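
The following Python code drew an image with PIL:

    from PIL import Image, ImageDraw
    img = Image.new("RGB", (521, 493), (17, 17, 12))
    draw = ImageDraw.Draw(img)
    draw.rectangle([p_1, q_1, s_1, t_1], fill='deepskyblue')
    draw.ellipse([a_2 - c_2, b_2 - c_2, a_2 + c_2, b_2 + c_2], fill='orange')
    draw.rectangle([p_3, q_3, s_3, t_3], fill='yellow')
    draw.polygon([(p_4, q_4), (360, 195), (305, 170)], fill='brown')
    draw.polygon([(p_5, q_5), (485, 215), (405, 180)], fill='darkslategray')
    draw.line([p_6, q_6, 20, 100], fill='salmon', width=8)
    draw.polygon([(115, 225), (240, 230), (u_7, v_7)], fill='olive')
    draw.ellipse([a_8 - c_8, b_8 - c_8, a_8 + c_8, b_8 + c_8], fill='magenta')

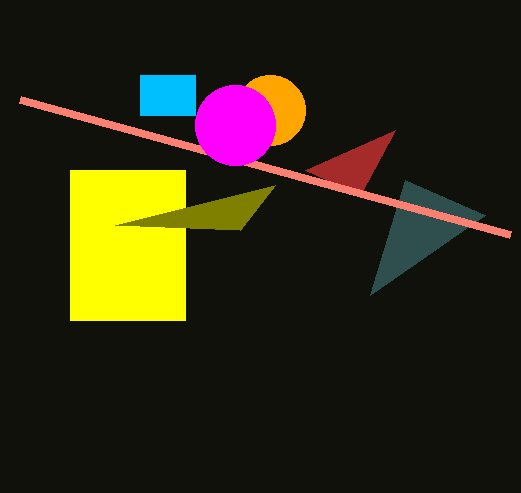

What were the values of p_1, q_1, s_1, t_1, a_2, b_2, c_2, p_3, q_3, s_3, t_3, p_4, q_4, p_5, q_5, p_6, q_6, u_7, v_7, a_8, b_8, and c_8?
p_1 = 140
q_1 = 75
s_1 = 195
t_1 = 115
a_2 = 270
b_2 = 110
c_2 = 35
p_3 = 70
q_3 = 170
s_3 = 185
t_3 = 320
p_4 = 395
q_4 = 130
p_5 = 370
q_5 = 295
p_6 = 510
q_6 = 235
u_7 = 275
v_7 = 185
a_8 = 235
b_8 = 125
c_8 = 40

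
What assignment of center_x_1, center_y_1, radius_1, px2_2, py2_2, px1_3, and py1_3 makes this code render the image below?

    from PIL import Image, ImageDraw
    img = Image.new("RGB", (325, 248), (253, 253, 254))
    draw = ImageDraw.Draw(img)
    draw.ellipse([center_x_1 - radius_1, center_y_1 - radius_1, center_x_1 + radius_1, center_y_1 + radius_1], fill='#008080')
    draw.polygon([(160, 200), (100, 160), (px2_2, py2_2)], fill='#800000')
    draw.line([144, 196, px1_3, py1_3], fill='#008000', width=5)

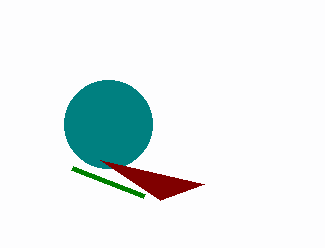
center_x_1 = 108
center_y_1 = 124
radius_1 = 44
px2_2 = 204
py2_2 = 184
px1_3 = 72
py1_3 = 168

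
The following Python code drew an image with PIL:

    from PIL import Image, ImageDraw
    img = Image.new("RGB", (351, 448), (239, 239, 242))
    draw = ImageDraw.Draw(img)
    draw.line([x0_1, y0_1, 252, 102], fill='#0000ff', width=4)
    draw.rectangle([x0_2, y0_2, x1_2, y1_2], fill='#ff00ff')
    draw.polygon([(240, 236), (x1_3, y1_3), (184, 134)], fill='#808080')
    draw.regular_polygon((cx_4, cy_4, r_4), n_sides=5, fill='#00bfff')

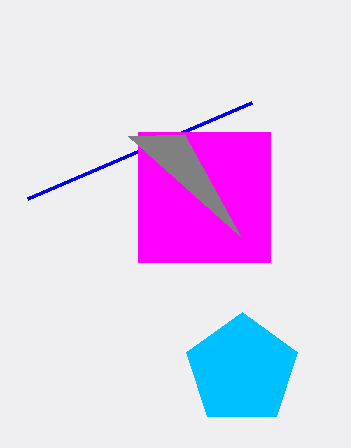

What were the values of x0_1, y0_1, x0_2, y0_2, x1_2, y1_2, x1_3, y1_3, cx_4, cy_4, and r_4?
x0_1 = 28; y0_1 = 198; x0_2 = 138; y0_2 = 132; x1_2 = 270; y1_2 = 262; x1_3 = 128; y1_3 = 136; cx_4 = 242; cy_4 = 370; r_4 = 58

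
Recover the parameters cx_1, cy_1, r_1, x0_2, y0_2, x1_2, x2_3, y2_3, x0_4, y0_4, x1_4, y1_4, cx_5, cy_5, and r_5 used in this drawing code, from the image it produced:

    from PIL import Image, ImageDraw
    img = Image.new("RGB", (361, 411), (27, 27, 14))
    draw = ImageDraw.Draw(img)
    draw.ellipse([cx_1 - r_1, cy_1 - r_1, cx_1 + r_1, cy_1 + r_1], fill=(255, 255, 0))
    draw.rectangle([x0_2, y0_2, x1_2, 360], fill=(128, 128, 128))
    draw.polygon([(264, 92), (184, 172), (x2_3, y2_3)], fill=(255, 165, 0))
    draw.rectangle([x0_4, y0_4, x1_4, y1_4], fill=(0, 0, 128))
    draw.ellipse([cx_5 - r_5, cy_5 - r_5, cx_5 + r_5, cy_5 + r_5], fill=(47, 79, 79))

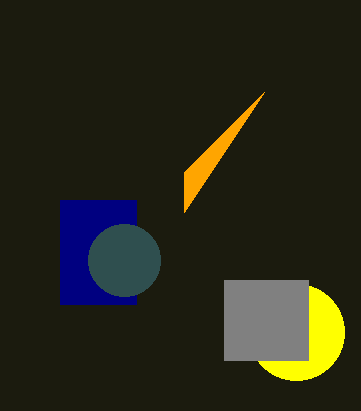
cx_1 = 296
cy_1 = 332
r_1 = 48
x0_2 = 224
y0_2 = 280
x1_2 = 308
x2_3 = 184
y2_3 = 212
x0_4 = 60
y0_4 = 200
x1_4 = 136
y1_4 = 304
cx_5 = 124
cy_5 = 260
r_5 = 36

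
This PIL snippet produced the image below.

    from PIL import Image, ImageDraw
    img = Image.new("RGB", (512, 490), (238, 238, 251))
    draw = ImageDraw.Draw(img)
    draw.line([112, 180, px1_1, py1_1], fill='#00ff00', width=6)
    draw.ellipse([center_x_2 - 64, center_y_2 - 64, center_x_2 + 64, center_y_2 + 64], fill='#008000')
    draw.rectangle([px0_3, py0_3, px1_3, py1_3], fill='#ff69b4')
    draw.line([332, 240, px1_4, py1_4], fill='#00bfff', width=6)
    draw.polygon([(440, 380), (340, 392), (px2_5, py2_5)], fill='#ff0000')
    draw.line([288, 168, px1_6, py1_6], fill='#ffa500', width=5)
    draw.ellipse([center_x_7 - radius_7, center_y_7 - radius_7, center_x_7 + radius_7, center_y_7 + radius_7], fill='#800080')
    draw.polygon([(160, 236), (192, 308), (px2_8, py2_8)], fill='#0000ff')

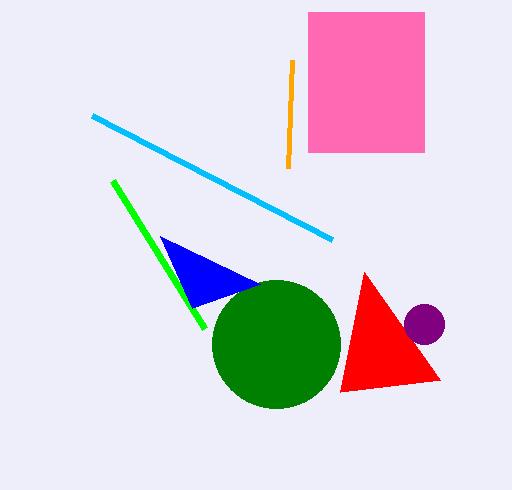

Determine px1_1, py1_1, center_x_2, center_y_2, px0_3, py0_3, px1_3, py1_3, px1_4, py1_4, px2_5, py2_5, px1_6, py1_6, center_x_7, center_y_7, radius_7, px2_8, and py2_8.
px1_1 = 204, py1_1 = 328, center_x_2 = 276, center_y_2 = 344, px0_3 = 308, py0_3 = 12, px1_3 = 424, py1_3 = 152, px1_4 = 92, py1_4 = 116, px2_5 = 364, py2_5 = 272, px1_6 = 292, py1_6 = 60, center_x_7 = 424, center_y_7 = 324, radius_7 = 20, px2_8 = 260, py2_8 = 284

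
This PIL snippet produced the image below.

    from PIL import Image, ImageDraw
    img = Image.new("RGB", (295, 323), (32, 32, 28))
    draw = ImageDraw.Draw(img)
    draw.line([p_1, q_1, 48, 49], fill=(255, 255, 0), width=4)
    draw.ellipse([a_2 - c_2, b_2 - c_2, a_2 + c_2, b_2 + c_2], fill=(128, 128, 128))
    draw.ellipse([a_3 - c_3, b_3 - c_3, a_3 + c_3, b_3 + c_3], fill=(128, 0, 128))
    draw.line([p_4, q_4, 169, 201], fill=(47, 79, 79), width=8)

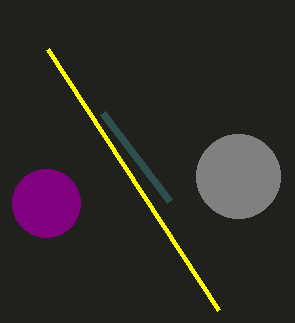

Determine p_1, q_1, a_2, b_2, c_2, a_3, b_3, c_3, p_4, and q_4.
p_1 = 219
q_1 = 310
a_2 = 238
b_2 = 176
c_2 = 42
a_3 = 46
b_3 = 203
c_3 = 34
p_4 = 102
q_4 = 113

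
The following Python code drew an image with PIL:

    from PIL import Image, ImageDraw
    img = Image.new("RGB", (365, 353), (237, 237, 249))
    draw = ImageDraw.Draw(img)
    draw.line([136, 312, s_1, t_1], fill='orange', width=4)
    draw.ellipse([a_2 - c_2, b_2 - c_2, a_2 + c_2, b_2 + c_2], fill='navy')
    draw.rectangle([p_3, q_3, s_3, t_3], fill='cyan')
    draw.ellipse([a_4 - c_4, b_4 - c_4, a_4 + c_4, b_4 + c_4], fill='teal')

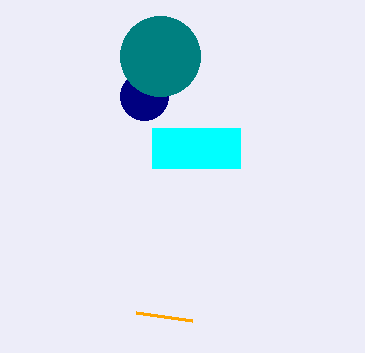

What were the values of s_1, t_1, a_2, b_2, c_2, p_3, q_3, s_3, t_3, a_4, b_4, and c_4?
s_1 = 192; t_1 = 320; a_2 = 144; b_2 = 96; c_2 = 24; p_3 = 152; q_3 = 128; s_3 = 240; t_3 = 168; a_4 = 160; b_4 = 56; c_4 = 40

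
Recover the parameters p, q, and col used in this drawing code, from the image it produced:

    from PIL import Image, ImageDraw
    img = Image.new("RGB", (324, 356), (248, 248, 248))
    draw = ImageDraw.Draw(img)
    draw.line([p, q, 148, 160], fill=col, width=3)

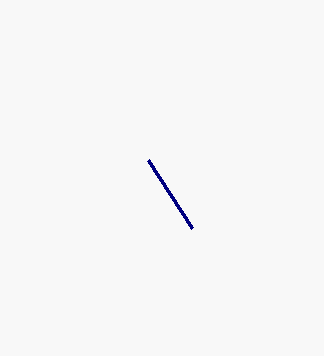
p = 192
q = 228
col = 'navy'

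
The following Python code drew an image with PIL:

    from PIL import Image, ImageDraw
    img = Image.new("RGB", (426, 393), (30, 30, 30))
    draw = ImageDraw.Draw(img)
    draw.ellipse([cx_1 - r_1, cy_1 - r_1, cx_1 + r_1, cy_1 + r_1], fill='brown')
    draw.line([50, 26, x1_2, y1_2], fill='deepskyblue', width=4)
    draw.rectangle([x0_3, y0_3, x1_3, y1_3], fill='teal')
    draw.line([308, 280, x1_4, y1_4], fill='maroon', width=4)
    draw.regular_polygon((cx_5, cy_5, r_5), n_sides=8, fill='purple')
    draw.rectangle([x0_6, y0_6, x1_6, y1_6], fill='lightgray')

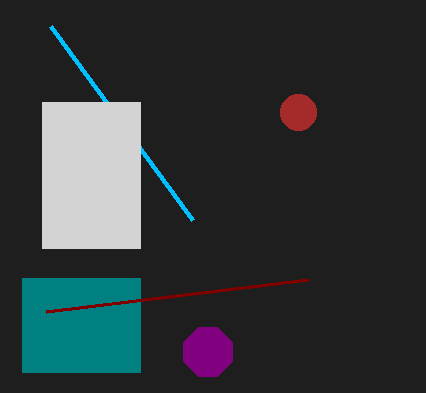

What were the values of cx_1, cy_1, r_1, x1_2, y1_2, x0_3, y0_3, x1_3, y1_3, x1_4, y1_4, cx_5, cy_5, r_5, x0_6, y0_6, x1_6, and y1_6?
cx_1 = 298, cy_1 = 112, r_1 = 18, x1_2 = 192, y1_2 = 220, x0_3 = 22, y0_3 = 278, x1_3 = 140, y1_3 = 372, x1_4 = 46, y1_4 = 312, cx_5 = 208, cy_5 = 352, r_5 = 26, x0_6 = 42, y0_6 = 102, x1_6 = 140, y1_6 = 248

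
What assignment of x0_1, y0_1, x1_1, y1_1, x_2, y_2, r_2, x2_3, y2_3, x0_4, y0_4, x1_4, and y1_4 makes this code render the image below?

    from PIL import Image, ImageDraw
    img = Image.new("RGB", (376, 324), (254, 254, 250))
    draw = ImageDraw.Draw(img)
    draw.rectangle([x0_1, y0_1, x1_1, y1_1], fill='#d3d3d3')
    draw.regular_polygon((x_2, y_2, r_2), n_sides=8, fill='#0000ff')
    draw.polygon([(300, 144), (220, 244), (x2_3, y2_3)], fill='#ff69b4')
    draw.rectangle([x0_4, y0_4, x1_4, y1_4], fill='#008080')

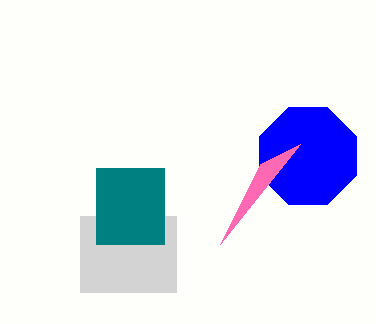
x0_1 = 80
y0_1 = 216
x1_1 = 176
y1_1 = 292
x_2 = 308
y_2 = 156
r_2 = 52
x2_3 = 260
y2_3 = 164
x0_4 = 96
y0_4 = 168
x1_4 = 164
y1_4 = 244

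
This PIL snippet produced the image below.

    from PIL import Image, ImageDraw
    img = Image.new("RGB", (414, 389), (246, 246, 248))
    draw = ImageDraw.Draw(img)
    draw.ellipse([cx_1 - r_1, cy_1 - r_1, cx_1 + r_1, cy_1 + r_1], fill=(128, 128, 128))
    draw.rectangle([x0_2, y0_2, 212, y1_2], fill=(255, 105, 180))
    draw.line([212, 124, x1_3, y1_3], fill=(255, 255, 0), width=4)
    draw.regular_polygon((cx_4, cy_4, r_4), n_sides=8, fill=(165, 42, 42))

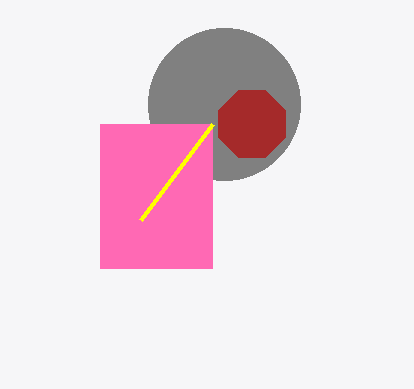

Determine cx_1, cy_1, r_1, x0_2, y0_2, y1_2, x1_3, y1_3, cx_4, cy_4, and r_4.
cx_1 = 224; cy_1 = 104; r_1 = 76; x0_2 = 100; y0_2 = 124; y1_2 = 268; x1_3 = 140; y1_3 = 220; cx_4 = 252; cy_4 = 124; r_4 = 36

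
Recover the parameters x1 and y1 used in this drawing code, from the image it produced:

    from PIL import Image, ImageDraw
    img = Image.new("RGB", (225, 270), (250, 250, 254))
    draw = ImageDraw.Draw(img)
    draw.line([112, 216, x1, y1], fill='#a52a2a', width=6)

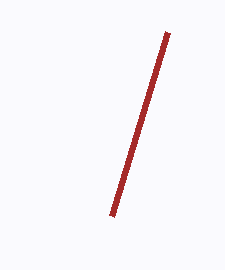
x1 = 168; y1 = 32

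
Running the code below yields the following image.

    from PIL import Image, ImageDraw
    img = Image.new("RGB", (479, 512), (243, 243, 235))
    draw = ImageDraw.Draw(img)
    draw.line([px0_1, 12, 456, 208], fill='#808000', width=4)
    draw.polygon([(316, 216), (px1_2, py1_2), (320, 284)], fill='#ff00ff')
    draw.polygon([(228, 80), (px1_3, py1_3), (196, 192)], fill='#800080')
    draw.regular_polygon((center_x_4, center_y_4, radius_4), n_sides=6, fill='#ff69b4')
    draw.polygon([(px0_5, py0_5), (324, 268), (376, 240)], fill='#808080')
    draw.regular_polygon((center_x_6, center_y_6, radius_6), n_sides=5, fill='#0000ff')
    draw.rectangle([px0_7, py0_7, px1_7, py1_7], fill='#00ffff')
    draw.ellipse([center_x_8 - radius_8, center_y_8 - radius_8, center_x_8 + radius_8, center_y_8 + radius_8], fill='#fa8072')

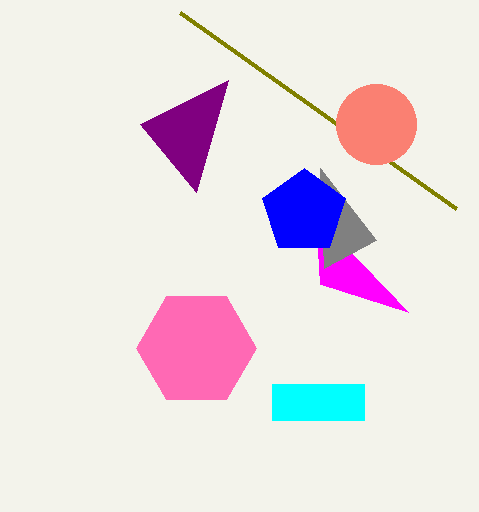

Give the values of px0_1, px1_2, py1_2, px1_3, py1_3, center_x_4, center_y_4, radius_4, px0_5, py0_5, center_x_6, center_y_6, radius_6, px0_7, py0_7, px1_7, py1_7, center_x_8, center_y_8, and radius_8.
px0_1 = 180, px1_2 = 408, py1_2 = 312, px1_3 = 140, py1_3 = 124, center_x_4 = 196, center_y_4 = 348, radius_4 = 60, px0_5 = 320, py0_5 = 168, center_x_6 = 304, center_y_6 = 212, radius_6 = 44, px0_7 = 272, py0_7 = 384, px1_7 = 364, py1_7 = 420, center_x_8 = 376, center_y_8 = 124, radius_8 = 40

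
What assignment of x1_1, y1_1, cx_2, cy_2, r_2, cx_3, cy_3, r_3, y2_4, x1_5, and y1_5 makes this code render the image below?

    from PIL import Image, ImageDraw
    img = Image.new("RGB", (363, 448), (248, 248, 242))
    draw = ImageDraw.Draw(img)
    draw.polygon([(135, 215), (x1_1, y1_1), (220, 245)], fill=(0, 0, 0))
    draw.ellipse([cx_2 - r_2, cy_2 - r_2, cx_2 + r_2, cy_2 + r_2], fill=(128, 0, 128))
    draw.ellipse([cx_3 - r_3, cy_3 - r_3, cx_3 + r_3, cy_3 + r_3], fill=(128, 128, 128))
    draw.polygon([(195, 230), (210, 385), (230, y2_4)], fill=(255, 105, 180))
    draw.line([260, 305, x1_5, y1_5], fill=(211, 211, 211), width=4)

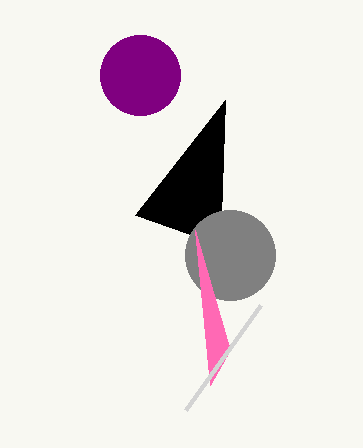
x1_1 = 225
y1_1 = 100
cx_2 = 140
cy_2 = 75
r_2 = 40
cx_3 = 230
cy_3 = 255
r_3 = 45
y2_4 = 350
x1_5 = 185
y1_5 = 410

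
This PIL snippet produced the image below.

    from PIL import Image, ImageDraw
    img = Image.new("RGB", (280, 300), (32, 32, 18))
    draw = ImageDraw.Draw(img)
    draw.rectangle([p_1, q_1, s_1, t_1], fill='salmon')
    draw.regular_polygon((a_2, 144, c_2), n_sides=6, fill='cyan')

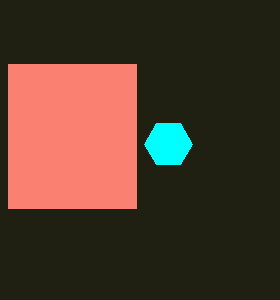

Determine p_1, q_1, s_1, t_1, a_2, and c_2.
p_1 = 8; q_1 = 64; s_1 = 136; t_1 = 208; a_2 = 168; c_2 = 24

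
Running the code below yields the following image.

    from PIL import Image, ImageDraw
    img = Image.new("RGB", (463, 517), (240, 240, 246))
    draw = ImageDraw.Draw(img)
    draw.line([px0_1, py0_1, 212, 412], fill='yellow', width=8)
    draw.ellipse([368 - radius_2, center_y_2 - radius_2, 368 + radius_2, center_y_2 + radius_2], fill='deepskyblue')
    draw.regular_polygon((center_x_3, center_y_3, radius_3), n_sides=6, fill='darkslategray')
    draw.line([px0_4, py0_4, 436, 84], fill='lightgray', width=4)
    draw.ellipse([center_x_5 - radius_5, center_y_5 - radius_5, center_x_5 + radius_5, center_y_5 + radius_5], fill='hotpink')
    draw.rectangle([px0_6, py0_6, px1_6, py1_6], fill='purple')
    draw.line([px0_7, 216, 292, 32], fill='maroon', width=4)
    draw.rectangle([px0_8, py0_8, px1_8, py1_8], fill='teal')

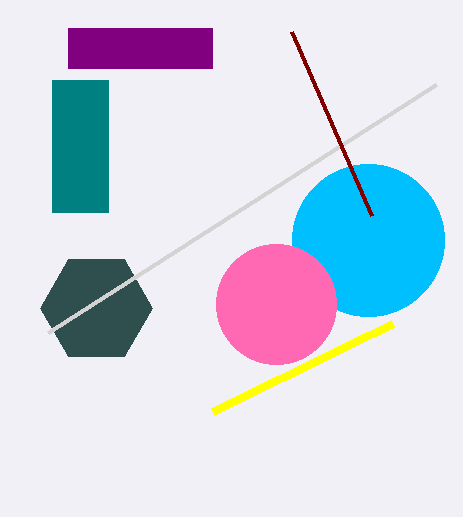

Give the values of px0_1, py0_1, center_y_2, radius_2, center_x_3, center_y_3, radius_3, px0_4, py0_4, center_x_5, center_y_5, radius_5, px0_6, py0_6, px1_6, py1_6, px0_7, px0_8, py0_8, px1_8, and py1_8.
px0_1 = 392, py0_1 = 324, center_y_2 = 240, radius_2 = 76, center_x_3 = 96, center_y_3 = 308, radius_3 = 56, px0_4 = 48, py0_4 = 332, center_x_5 = 276, center_y_5 = 304, radius_5 = 60, px0_6 = 68, py0_6 = 28, px1_6 = 212, py1_6 = 68, px0_7 = 372, px0_8 = 52, py0_8 = 80, px1_8 = 108, py1_8 = 212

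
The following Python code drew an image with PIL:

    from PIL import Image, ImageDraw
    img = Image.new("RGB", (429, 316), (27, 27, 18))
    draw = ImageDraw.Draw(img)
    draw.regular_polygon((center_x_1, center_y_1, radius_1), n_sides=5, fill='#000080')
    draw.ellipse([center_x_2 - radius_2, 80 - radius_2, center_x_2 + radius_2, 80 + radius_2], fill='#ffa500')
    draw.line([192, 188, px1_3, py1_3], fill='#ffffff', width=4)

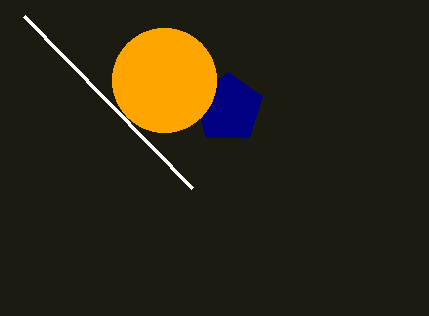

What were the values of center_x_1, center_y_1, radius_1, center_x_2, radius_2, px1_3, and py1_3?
center_x_1 = 228
center_y_1 = 108
radius_1 = 36
center_x_2 = 164
radius_2 = 52
px1_3 = 24
py1_3 = 16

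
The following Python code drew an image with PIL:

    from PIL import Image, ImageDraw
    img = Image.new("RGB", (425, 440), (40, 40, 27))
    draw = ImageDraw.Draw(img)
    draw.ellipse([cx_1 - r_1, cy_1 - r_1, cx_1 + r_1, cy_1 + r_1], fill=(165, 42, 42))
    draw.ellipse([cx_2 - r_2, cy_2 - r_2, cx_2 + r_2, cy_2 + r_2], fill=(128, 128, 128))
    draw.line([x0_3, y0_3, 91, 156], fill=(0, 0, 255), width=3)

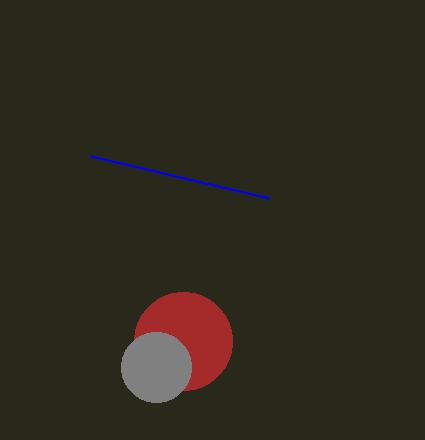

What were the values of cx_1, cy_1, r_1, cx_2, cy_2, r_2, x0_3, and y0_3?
cx_1 = 183; cy_1 = 341; r_1 = 49; cx_2 = 156; cy_2 = 367; r_2 = 35; x0_3 = 269; y0_3 = 198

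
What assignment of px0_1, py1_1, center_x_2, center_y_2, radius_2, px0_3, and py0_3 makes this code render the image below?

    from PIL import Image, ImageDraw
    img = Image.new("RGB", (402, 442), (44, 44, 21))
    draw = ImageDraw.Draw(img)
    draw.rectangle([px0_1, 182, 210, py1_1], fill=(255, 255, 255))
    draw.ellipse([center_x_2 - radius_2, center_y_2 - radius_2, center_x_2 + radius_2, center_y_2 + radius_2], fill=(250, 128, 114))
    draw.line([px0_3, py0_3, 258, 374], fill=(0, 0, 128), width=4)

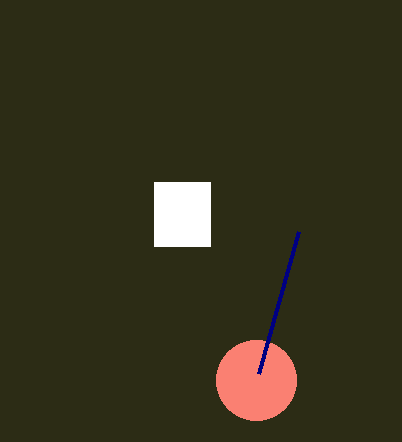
px0_1 = 154
py1_1 = 246
center_x_2 = 256
center_y_2 = 380
radius_2 = 40
px0_3 = 298
py0_3 = 232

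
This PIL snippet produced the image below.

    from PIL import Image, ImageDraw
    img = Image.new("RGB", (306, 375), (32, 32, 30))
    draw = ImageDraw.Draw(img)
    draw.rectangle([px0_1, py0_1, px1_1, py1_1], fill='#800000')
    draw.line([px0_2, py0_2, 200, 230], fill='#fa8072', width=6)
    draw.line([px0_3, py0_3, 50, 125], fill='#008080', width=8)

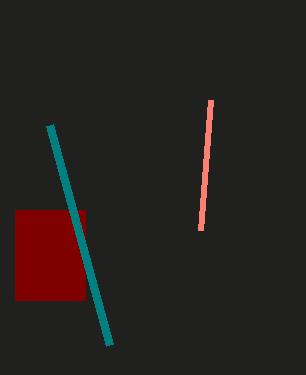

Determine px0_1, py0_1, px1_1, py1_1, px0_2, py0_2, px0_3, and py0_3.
px0_1 = 15; py0_1 = 210; px1_1 = 85; py1_1 = 300; px0_2 = 210; py0_2 = 100; px0_3 = 110; py0_3 = 345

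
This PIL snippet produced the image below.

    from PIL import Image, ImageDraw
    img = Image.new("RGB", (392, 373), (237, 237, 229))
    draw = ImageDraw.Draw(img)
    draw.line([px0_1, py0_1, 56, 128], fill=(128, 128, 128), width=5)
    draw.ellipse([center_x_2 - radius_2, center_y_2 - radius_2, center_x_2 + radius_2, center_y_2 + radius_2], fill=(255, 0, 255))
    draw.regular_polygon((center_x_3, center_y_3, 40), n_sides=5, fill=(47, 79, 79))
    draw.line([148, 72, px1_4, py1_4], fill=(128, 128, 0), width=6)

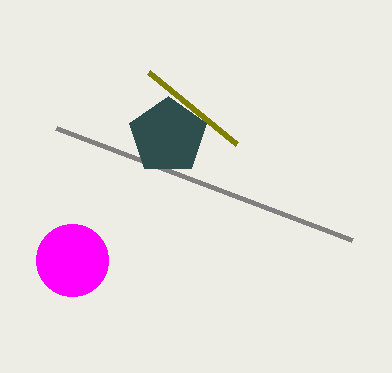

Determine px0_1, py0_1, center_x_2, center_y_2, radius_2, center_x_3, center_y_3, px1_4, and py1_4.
px0_1 = 352; py0_1 = 240; center_x_2 = 72; center_y_2 = 260; radius_2 = 36; center_x_3 = 168; center_y_3 = 136; px1_4 = 236; py1_4 = 144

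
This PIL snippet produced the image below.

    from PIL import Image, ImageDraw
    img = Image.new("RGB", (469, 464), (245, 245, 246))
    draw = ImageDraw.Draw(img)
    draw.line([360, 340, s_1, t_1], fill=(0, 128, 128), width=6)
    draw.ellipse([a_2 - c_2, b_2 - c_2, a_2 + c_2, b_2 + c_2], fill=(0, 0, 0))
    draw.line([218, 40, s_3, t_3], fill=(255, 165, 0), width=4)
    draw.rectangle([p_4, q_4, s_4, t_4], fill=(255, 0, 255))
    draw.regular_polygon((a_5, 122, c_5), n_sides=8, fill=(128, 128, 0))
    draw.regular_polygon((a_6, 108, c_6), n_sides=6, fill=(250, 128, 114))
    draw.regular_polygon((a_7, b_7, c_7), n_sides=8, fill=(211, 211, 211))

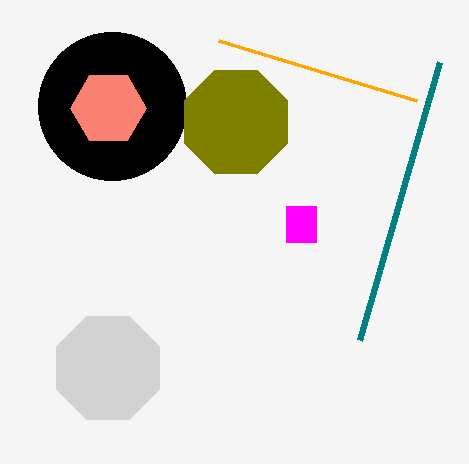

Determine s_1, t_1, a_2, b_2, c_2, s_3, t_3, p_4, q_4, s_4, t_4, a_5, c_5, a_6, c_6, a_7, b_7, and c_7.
s_1 = 440, t_1 = 62, a_2 = 112, b_2 = 106, c_2 = 74, s_3 = 416, t_3 = 100, p_4 = 286, q_4 = 206, s_4 = 316, t_4 = 242, a_5 = 236, c_5 = 56, a_6 = 108, c_6 = 38, a_7 = 108, b_7 = 368, c_7 = 56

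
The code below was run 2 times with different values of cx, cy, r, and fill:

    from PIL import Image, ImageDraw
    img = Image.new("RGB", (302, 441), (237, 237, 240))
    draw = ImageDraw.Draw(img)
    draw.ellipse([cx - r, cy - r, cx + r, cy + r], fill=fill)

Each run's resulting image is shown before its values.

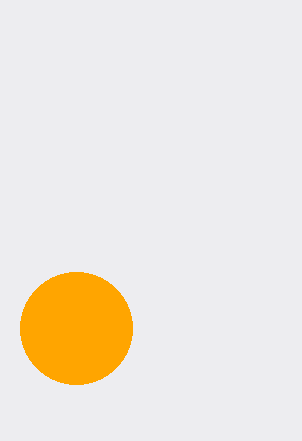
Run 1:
cx = 76
cy = 328
r = 56
fill = 'orange'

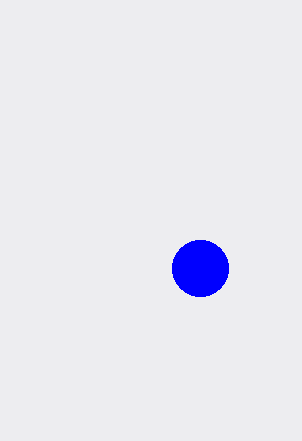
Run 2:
cx = 200, cy = 268, r = 28, fill = 'blue'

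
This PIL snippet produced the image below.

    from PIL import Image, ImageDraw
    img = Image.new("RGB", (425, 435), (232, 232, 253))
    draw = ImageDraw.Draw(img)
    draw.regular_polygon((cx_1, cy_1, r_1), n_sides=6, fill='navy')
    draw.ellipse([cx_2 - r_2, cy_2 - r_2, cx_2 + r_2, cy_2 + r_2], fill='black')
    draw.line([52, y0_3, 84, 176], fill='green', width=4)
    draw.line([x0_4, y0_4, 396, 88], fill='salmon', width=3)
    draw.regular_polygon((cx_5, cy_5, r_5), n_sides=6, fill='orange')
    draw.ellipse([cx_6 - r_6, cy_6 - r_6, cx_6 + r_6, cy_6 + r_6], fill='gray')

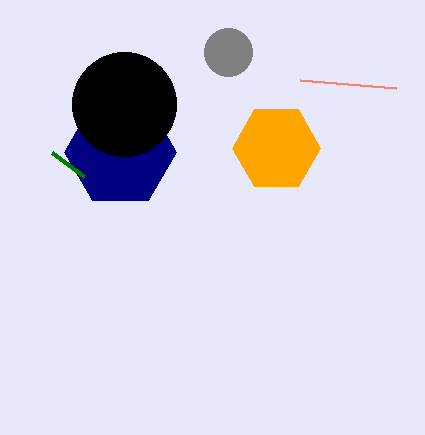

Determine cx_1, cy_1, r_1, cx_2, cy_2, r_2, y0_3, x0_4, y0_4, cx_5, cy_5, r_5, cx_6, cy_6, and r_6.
cx_1 = 120; cy_1 = 152; r_1 = 56; cx_2 = 124; cy_2 = 104; r_2 = 52; y0_3 = 152; x0_4 = 300; y0_4 = 80; cx_5 = 276; cy_5 = 148; r_5 = 44; cx_6 = 228; cy_6 = 52; r_6 = 24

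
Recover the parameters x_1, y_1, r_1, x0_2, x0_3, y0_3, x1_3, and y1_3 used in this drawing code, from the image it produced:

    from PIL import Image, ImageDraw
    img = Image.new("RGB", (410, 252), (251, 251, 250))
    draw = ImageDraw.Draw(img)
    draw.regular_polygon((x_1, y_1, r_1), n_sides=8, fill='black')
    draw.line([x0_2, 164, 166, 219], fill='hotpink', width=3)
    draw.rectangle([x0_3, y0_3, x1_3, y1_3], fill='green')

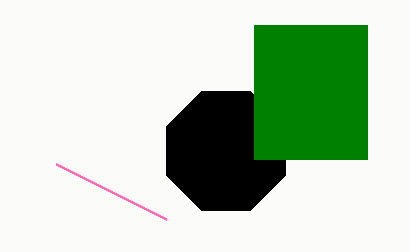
x_1 = 226, y_1 = 151, r_1 = 64, x0_2 = 56, x0_3 = 254, y0_3 = 25, x1_3 = 367, y1_3 = 159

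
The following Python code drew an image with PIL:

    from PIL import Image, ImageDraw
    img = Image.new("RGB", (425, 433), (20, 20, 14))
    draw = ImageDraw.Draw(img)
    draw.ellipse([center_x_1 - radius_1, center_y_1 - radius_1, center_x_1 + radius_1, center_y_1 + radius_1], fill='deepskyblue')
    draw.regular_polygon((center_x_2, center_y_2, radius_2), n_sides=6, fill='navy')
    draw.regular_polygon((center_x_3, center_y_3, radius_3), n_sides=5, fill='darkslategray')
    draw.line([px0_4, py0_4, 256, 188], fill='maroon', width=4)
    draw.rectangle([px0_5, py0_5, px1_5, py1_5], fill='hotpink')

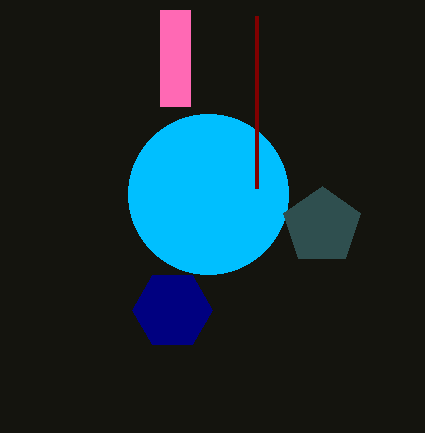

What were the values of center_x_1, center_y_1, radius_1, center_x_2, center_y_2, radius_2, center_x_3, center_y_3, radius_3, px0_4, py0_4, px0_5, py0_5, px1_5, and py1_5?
center_x_1 = 208, center_y_1 = 194, radius_1 = 80, center_x_2 = 172, center_y_2 = 310, radius_2 = 40, center_x_3 = 322, center_y_3 = 226, radius_3 = 40, px0_4 = 256, py0_4 = 16, px0_5 = 160, py0_5 = 10, px1_5 = 190, py1_5 = 106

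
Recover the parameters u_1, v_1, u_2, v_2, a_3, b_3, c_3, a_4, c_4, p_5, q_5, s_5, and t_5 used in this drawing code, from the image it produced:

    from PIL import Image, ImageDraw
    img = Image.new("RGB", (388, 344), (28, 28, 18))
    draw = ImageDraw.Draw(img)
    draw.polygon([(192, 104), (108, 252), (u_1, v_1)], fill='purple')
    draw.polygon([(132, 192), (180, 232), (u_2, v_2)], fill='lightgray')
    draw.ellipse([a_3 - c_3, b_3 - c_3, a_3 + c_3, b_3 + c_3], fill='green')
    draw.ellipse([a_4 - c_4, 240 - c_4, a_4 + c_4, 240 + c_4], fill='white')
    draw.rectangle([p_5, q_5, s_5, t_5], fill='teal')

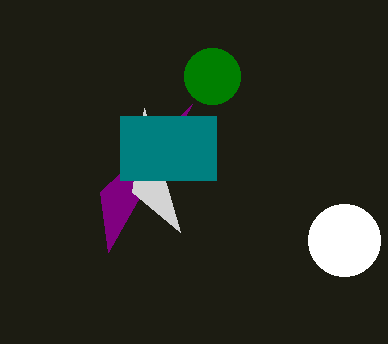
u_1 = 100, v_1 = 192, u_2 = 144, v_2 = 108, a_3 = 212, b_3 = 76, c_3 = 28, a_4 = 344, c_4 = 36, p_5 = 120, q_5 = 116, s_5 = 216, t_5 = 180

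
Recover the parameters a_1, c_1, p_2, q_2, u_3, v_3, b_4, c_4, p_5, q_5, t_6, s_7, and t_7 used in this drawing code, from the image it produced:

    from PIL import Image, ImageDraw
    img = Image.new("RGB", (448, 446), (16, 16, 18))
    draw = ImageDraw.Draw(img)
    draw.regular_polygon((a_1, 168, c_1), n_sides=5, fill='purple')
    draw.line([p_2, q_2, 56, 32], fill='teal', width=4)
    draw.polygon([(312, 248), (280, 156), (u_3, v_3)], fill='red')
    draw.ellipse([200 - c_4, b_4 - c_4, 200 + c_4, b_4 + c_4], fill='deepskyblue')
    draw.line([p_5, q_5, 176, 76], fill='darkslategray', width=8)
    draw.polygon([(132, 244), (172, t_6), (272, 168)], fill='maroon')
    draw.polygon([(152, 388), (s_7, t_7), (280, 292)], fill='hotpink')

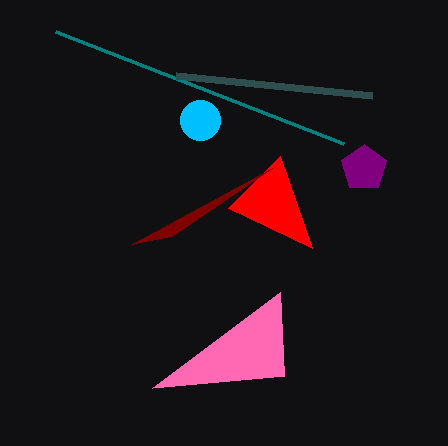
a_1 = 364
c_1 = 24
p_2 = 344
q_2 = 144
u_3 = 228
v_3 = 208
b_4 = 120
c_4 = 20
p_5 = 372
q_5 = 96
t_6 = 236
s_7 = 284
t_7 = 376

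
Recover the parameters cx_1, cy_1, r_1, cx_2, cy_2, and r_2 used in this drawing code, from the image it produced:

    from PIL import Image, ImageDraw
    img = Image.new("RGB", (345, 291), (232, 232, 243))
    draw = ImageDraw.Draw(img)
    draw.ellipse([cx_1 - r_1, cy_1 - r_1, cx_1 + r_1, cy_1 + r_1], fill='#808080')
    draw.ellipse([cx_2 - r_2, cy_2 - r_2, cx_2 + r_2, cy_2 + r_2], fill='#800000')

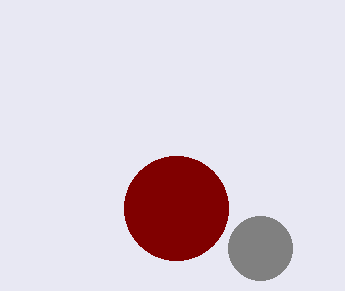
cx_1 = 260, cy_1 = 248, r_1 = 32, cx_2 = 176, cy_2 = 208, r_2 = 52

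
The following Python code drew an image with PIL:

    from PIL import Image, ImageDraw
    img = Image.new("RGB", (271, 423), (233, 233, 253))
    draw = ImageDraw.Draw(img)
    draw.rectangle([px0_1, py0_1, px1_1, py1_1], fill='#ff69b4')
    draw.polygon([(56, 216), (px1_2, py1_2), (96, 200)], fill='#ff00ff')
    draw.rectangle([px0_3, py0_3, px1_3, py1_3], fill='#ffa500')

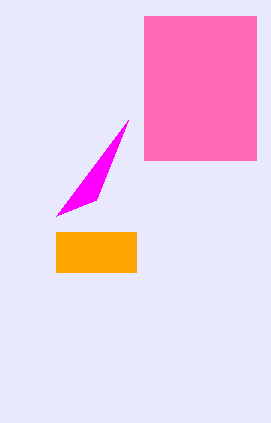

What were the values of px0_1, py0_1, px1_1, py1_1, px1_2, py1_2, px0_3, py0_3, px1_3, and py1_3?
px0_1 = 144
py0_1 = 16
px1_1 = 256
py1_1 = 160
px1_2 = 128
py1_2 = 120
px0_3 = 56
py0_3 = 232
px1_3 = 136
py1_3 = 272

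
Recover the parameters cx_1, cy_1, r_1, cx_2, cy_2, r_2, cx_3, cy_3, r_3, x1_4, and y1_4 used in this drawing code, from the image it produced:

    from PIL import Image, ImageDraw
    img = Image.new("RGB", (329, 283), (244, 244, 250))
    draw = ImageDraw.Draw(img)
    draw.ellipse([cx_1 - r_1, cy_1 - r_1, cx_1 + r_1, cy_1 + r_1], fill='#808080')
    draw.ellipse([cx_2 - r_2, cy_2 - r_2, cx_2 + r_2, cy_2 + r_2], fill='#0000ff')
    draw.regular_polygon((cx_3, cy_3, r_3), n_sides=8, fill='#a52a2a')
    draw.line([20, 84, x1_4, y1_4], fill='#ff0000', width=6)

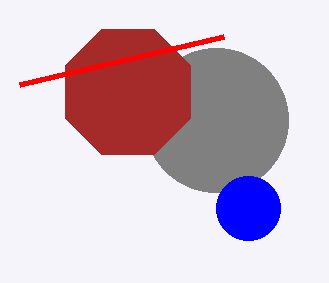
cx_1 = 216, cy_1 = 120, r_1 = 72, cx_2 = 248, cy_2 = 208, r_2 = 32, cx_3 = 128, cy_3 = 92, r_3 = 68, x1_4 = 224, y1_4 = 36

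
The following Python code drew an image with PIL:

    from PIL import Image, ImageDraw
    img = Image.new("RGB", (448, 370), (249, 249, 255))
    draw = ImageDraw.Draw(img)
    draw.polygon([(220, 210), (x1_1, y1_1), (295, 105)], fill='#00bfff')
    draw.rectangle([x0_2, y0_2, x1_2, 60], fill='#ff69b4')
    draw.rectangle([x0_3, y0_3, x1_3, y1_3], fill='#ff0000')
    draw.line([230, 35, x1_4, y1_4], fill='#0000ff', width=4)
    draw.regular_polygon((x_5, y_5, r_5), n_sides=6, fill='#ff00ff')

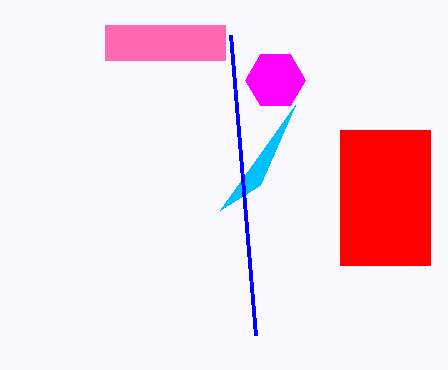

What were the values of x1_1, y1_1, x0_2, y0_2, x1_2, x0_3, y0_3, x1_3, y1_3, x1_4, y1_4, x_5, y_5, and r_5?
x1_1 = 260
y1_1 = 185
x0_2 = 105
y0_2 = 25
x1_2 = 225
x0_3 = 340
y0_3 = 130
x1_3 = 430
y1_3 = 265
x1_4 = 255
y1_4 = 335
x_5 = 275
y_5 = 80
r_5 = 30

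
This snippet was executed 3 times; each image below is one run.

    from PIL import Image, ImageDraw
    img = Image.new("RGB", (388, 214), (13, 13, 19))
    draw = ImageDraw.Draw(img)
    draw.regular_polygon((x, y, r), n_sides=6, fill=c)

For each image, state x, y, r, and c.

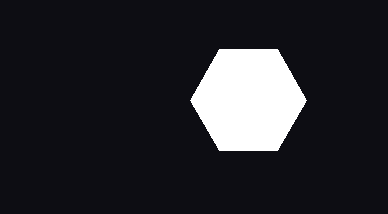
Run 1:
x = 248
y = 100
r = 58
c = 'white'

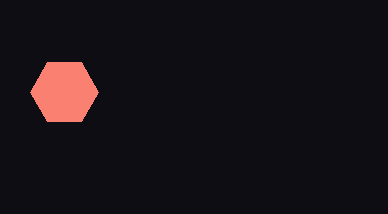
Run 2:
x = 64, y = 92, r = 34, c = 'salmon'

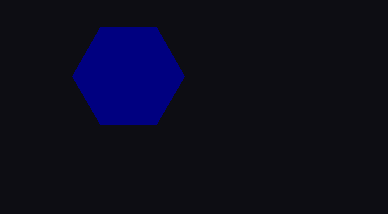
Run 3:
x = 128; y = 76; r = 56; c = 'navy'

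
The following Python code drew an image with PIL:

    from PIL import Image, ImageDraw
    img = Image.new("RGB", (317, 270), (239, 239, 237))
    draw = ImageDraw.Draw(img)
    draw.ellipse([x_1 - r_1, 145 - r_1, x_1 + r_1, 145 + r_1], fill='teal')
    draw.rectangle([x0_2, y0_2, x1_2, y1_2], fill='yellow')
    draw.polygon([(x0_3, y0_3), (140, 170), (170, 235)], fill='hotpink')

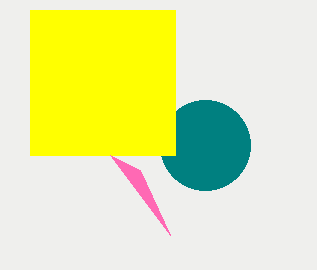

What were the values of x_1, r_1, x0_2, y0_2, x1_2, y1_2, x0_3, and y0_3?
x_1 = 205; r_1 = 45; x0_2 = 30; y0_2 = 10; x1_2 = 175; y1_2 = 155; x0_3 = 110; y0_3 = 155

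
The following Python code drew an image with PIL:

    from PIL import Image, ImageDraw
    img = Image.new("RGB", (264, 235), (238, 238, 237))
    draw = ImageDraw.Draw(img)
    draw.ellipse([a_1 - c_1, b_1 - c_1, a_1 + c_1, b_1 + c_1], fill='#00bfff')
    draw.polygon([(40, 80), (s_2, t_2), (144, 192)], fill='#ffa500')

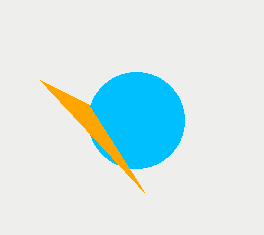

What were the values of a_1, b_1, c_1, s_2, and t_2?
a_1 = 136, b_1 = 120, c_1 = 48, s_2 = 88, t_2 = 104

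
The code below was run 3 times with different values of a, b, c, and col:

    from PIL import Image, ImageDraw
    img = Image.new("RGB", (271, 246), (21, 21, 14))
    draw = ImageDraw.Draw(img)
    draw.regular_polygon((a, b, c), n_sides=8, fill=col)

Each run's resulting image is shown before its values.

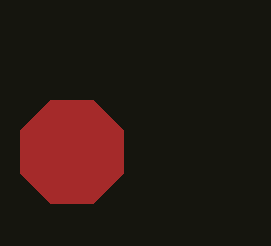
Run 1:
a = 72, b = 152, c = 56, col = 'brown'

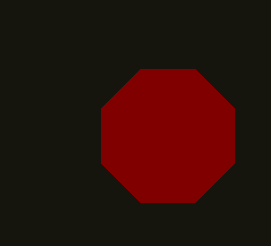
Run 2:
a = 168
b = 136
c = 72
col = 'maroon'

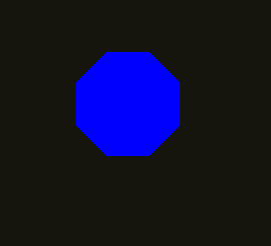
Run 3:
a = 128, b = 104, c = 56, col = 'blue'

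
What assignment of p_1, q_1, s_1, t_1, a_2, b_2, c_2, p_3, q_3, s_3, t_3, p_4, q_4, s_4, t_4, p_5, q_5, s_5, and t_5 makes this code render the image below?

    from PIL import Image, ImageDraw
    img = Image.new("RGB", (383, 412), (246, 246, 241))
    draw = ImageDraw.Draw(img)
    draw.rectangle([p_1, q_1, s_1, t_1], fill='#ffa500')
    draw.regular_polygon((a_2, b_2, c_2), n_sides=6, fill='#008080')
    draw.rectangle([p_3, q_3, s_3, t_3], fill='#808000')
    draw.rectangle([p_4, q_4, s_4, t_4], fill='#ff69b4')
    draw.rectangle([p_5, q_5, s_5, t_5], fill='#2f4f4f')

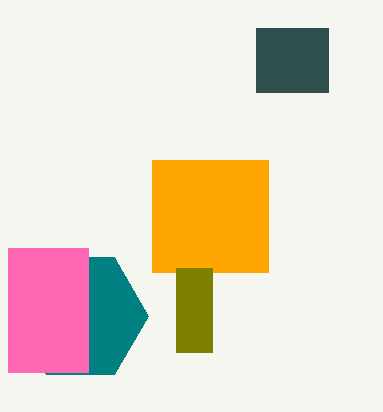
p_1 = 152; q_1 = 160; s_1 = 268; t_1 = 272; a_2 = 80; b_2 = 316; c_2 = 68; p_3 = 176; q_3 = 268; s_3 = 212; t_3 = 352; p_4 = 8; q_4 = 248; s_4 = 88; t_4 = 372; p_5 = 256; q_5 = 28; s_5 = 328; t_5 = 92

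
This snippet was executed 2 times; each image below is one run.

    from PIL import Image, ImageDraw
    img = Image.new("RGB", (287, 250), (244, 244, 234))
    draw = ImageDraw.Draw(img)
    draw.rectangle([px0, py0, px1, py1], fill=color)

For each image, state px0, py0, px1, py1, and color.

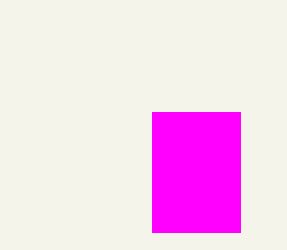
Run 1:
px0 = 152
py0 = 112
px1 = 240
py1 = 232
color = 'magenta'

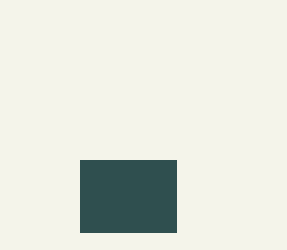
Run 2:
px0 = 80
py0 = 160
px1 = 176
py1 = 232
color = 'darkslategray'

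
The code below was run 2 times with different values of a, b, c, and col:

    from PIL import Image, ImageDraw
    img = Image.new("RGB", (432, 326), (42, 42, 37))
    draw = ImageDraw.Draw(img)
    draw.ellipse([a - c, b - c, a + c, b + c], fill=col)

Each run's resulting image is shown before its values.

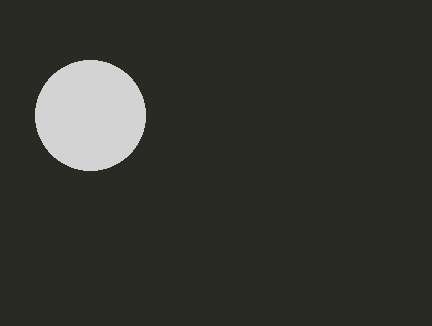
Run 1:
a = 90, b = 115, c = 55, col = 'lightgray'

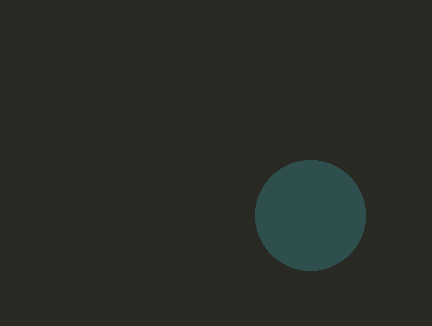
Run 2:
a = 310, b = 215, c = 55, col = 'darkslategray'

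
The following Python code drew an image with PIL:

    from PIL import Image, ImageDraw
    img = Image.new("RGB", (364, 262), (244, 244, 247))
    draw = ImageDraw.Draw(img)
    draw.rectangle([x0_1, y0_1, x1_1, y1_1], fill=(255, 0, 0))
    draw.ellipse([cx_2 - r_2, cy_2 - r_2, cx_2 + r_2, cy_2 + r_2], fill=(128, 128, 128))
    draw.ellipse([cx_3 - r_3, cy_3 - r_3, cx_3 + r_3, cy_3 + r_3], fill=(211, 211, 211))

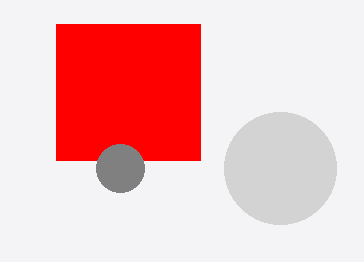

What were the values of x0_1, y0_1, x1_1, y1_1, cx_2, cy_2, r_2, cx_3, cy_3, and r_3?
x0_1 = 56, y0_1 = 24, x1_1 = 200, y1_1 = 160, cx_2 = 120, cy_2 = 168, r_2 = 24, cx_3 = 280, cy_3 = 168, r_3 = 56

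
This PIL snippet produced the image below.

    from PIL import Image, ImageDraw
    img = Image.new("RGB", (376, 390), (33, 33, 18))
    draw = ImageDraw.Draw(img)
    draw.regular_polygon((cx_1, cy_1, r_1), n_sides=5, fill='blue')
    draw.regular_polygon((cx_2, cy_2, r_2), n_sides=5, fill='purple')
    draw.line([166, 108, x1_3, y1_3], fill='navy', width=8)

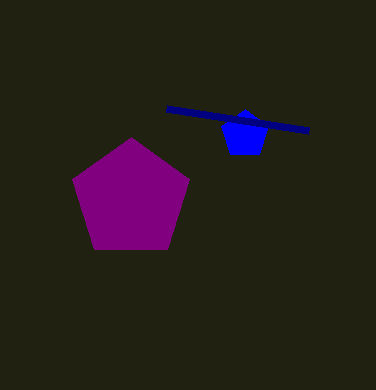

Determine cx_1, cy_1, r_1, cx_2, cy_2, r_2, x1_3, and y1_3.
cx_1 = 245; cy_1 = 134; r_1 = 25; cx_2 = 131; cy_2 = 199; r_2 = 62; x1_3 = 308; y1_3 = 130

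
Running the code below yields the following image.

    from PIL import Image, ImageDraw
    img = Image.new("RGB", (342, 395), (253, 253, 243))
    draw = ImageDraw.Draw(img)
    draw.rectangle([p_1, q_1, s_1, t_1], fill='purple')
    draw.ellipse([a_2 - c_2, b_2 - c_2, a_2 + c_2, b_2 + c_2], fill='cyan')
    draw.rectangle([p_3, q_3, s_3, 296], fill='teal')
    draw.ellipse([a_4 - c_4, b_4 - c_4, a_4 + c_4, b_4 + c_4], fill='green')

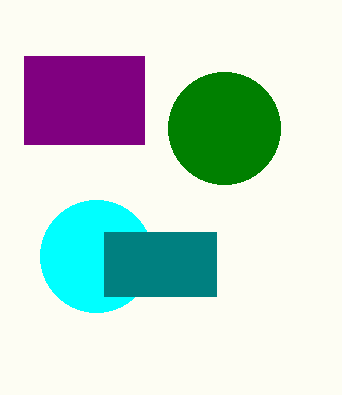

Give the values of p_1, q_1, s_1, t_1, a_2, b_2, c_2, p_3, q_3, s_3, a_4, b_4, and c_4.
p_1 = 24
q_1 = 56
s_1 = 144
t_1 = 144
a_2 = 96
b_2 = 256
c_2 = 56
p_3 = 104
q_3 = 232
s_3 = 216
a_4 = 224
b_4 = 128
c_4 = 56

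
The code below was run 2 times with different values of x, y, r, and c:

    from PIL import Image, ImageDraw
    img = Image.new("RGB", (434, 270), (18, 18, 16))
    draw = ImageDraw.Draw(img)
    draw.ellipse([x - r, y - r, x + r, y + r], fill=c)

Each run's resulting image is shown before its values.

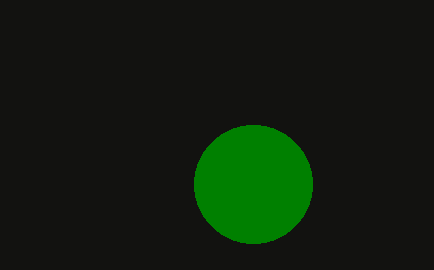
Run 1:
x = 253, y = 184, r = 59, c = 'green'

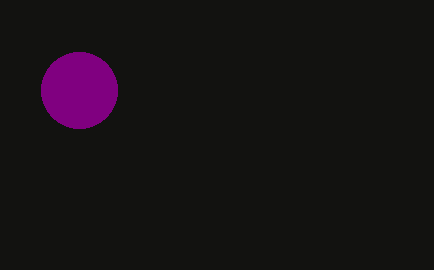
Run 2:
x = 79
y = 90
r = 38
c = 'purple'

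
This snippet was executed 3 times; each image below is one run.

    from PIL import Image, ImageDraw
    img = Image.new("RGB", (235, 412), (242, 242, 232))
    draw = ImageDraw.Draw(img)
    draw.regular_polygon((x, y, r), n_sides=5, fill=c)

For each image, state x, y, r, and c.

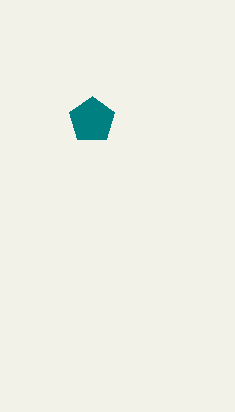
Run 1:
x = 92
y = 120
r = 24
c = 'teal'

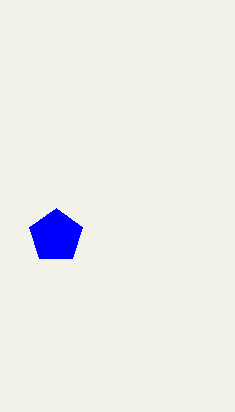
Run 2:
x = 56; y = 236; r = 28; c = 'blue'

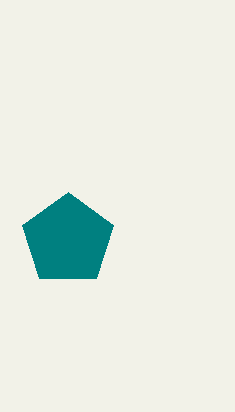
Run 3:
x = 68, y = 240, r = 48, c = 'teal'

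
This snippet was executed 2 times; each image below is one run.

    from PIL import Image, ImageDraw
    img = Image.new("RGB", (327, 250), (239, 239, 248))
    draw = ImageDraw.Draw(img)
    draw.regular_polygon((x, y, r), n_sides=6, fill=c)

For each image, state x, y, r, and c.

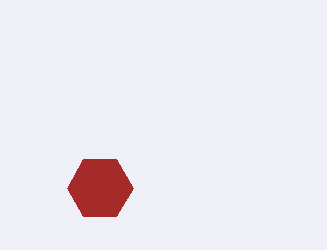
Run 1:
x = 100
y = 188
r = 33
c = 'brown'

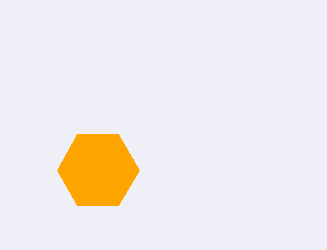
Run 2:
x = 98, y = 170, r = 41, c = 'orange'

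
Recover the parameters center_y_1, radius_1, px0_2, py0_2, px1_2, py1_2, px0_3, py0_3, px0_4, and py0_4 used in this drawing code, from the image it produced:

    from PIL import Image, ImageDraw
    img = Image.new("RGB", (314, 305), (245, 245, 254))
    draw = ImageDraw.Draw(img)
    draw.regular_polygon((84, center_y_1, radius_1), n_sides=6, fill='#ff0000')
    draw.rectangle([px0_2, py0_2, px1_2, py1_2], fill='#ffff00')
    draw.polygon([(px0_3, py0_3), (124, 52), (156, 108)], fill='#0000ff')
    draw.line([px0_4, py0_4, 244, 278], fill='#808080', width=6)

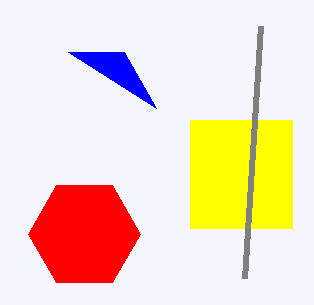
center_y_1 = 234; radius_1 = 56; px0_2 = 190; py0_2 = 120; px1_2 = 292; py1_2 = 228; px0_3 = 68; py0_3 = 52; px0_4 = 260; py0_4 = 26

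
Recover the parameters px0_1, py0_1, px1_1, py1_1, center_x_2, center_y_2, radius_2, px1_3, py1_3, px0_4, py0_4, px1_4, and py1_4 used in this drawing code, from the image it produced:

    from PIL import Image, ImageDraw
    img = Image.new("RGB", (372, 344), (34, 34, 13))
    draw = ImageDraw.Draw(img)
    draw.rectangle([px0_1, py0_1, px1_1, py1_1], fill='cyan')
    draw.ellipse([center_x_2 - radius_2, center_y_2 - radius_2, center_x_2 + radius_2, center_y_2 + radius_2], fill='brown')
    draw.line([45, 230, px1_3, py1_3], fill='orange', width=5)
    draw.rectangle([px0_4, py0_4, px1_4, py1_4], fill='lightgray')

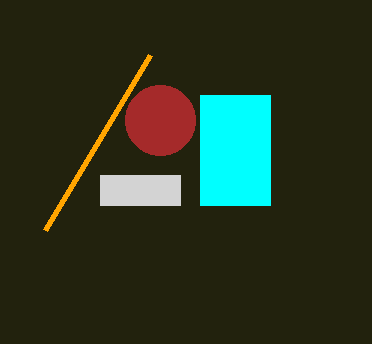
px0_1 = 200; py0_1 = 95; px1_1 = 270; py1_1 = 205; center_x_2 = 160; center_y_2 = 120; radius_2 = 35; px1_3 = 150; py1_3 = 55; px0_4 = 100; py0_4 = 175; px1_4 = 180; py1_4 = 205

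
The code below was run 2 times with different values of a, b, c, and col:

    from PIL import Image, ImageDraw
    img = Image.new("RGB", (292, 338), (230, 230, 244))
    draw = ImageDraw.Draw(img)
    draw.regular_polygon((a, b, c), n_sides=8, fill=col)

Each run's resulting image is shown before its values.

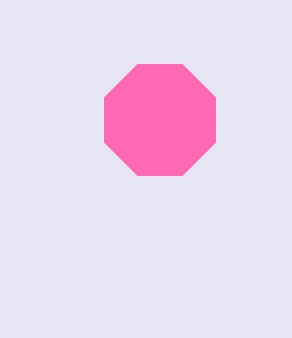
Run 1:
a = 160
b = 120
c = 60
col = 'hotpink'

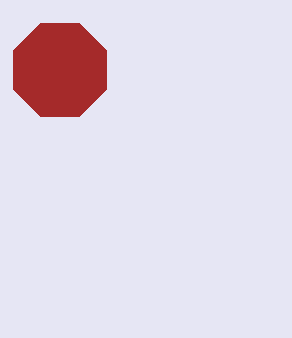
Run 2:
a = 60; b = 70; c = 50; col = 'brown'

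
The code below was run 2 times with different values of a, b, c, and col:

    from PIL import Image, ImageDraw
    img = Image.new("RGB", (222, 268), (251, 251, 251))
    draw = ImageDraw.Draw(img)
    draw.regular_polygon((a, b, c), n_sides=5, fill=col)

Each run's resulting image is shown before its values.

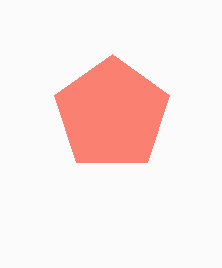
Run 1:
a = 112
b = 114
c = 60
col = 'salmon'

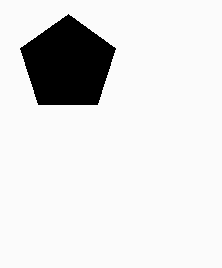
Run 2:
a = 68; b = 64; c = 50; col = 'black'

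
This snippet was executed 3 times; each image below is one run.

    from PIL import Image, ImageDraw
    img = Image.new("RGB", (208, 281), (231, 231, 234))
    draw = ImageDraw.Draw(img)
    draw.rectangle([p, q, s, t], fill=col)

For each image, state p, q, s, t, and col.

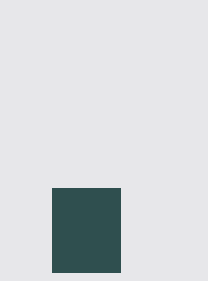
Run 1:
p = 52, q = 188, s = 120, t = 272, col = 'darkslategray'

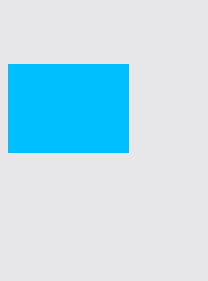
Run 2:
p = 8
q = 64
s = 128
t = 152
col = 'deepskyblue'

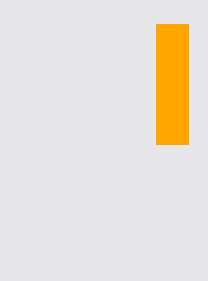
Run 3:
p = 156; q = 24; s = 188; t = 144; col = 'orange'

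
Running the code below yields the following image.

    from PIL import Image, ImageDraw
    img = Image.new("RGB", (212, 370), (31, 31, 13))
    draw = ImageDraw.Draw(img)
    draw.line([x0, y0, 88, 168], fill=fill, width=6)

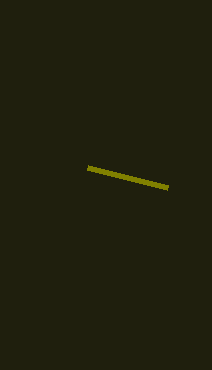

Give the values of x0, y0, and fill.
x0 = 168
y0 = 188
fill = 'olive'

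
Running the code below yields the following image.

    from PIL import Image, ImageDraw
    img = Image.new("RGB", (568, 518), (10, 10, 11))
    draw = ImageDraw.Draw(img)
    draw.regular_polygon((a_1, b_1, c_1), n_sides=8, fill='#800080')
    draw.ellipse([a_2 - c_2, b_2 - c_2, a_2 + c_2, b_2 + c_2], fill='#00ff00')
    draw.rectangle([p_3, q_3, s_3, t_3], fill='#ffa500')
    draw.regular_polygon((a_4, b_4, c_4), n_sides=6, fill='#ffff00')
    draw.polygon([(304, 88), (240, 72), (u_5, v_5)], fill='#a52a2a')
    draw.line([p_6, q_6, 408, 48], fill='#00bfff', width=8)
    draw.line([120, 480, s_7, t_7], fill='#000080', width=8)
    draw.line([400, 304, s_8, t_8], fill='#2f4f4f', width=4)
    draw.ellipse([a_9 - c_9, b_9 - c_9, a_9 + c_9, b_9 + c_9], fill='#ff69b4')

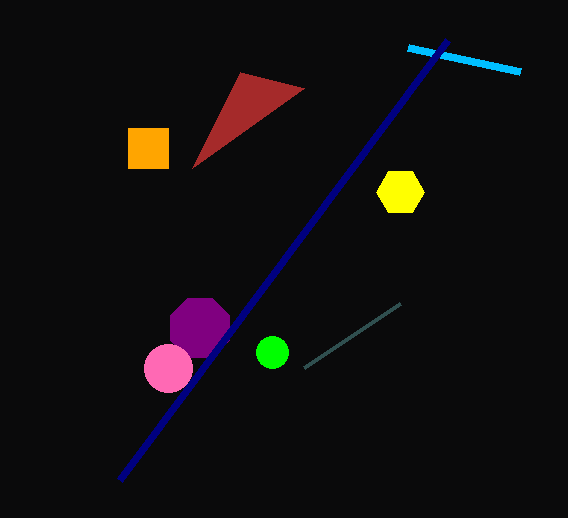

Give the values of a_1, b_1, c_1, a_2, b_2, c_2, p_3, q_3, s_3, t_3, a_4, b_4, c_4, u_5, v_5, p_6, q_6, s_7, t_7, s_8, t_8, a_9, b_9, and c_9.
a_1 = 200, b_1 = 328, c_1 = 32, a_2 = 272, b_2 = 352, c_2 = 16, p_3 = 128, q_3 = 128, s_3 = 168, t_3 = 168, a_4 = 400, b_4 = 192, c_4 = 24, u_5 = 192, v_5 = 168, p_6 = 520, q_6 = 72, s_7 = 448, t_7 = 40, s_8 = 304, t_8 = 368, a_9 = 168, b_9 = 368, c_9 = 24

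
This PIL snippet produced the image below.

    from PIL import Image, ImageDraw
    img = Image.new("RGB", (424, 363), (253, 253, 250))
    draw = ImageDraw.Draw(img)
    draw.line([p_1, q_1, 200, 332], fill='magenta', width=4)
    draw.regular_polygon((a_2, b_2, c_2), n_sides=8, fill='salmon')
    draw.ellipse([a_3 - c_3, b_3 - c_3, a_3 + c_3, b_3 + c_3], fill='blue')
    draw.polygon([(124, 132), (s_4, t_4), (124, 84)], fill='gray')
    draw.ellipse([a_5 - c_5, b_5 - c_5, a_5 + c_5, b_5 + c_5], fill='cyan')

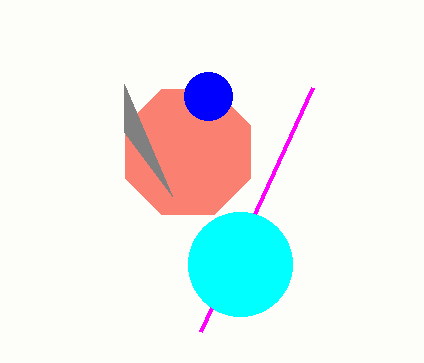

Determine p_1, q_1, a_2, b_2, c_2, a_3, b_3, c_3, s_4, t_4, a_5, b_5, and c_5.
p_1 = 312, q_1 = 88, a_2 = 188, b_2 = 152, c_2 = 68, a_3 = 208, b_3 = 96, c_3 = 24, s_4 = 172, t_4 = 196, a_5 = 240, b_5 = 264, c_5 = 52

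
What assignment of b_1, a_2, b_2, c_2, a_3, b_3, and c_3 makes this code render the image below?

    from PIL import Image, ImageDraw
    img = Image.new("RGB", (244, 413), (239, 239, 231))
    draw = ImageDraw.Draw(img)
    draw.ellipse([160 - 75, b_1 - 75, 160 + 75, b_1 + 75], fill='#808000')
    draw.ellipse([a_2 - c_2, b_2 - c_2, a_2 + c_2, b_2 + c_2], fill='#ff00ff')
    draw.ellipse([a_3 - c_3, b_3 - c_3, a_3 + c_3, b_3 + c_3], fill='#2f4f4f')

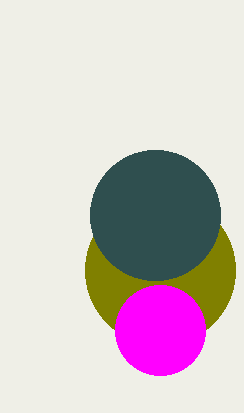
b_1 = 270; a_2 = 160; b_2 = 330; c_2 = 45; a_3 = 155; b_3 = 215; c_3 = 65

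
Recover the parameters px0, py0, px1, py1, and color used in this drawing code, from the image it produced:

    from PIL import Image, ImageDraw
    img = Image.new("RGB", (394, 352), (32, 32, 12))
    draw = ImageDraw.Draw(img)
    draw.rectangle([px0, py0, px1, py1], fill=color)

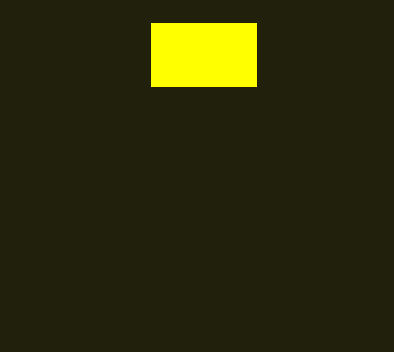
px0 = 151
py0 = 23
px1 = 256
py1 = 86
color = 'yellow'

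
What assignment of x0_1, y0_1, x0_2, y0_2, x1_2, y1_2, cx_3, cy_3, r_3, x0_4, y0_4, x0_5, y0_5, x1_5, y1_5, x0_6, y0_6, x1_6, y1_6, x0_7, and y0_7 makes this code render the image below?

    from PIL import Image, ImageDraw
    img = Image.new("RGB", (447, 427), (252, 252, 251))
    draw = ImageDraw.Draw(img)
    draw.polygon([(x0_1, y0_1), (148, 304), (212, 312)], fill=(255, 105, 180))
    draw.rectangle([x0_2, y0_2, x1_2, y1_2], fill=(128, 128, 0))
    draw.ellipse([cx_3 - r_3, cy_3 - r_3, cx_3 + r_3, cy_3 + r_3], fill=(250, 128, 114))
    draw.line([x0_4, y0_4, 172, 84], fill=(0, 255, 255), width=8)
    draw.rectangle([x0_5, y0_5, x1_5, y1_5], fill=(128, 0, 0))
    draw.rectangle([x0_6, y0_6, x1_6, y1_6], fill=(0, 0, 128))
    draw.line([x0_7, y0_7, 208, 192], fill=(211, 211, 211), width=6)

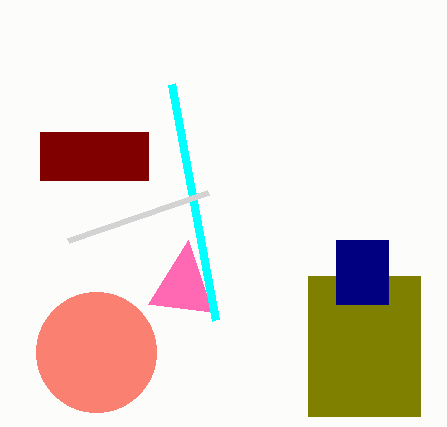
x0_1 = 188, y0_1 = 240, x0_2 = 308, y0_2 = 276, x1_2 = 420, y1_2 = 416, cx_3 = 96, cy_3 = 352, r_3 = 60, x0_4 = 216, y0_4 = 320, x0_5 = 40, y0_5 = 132, x1_5 = 148, y1_5 = 180, x0_6 = 336, y0_6 = 240, x1_6 = 388, y1_6 = 304, x0_7 = 68, y0_7 = 240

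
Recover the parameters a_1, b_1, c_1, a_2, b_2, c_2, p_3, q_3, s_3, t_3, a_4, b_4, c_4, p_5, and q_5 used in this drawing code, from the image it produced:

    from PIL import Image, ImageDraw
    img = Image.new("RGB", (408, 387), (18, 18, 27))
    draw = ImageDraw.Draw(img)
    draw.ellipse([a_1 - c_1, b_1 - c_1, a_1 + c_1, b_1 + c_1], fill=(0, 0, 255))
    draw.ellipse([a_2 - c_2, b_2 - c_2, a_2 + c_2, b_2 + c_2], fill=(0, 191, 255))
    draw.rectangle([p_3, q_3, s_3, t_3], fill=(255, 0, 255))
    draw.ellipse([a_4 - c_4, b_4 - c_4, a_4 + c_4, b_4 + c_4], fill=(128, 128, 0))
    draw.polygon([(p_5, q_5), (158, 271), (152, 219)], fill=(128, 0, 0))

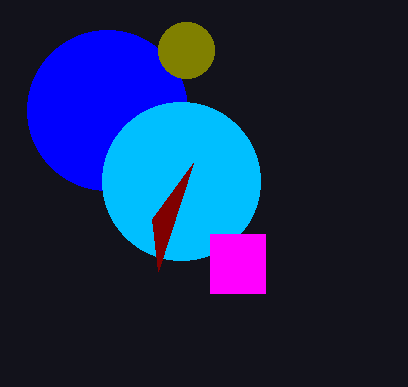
a_1 = 107; b_1 = 110; c_1 = 80; a_2 = 181; b_2 = 181; c_2 = 79; p_3 = 210; q_3 = 234; s_3 = 265; t_3 = 293; a_4 = 186; b_4 = 50; c_4 = 28; p_5 = 193; q_5 = 163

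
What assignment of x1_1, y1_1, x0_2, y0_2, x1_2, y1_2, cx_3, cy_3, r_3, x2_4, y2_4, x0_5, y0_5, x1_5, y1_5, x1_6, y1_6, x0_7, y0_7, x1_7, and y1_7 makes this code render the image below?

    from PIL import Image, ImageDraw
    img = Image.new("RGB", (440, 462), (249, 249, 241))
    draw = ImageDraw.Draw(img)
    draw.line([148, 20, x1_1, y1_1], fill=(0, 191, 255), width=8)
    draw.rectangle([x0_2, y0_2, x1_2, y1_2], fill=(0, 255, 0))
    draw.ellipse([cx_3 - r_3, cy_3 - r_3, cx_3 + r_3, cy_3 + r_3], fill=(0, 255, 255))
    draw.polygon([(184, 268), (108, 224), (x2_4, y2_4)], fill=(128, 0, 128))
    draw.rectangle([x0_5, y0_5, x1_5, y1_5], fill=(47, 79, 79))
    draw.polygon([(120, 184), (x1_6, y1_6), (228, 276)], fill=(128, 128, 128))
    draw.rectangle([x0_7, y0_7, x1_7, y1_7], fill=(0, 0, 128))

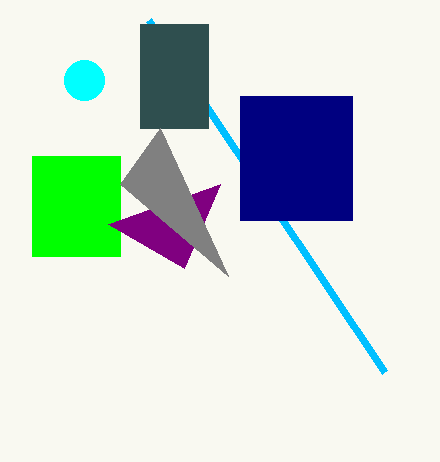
x1_1 = 384, y1_1 = 372, x0_2 = 32, y0_2 = 156, x1_2 = 120, y1_2 = 256, cx_3 = 84, cy_3 = 80, r_3 = 20, x2_4 = 220, y2_4 = 184, x0_5 = 140, y0_5 = 24, x1_5 = 208, y1_5 = 128, x1_6 = 160, y1_6 = 128, x0_7 = 240, y0_7 = 96, x1_7 = 352, y1_7 = 220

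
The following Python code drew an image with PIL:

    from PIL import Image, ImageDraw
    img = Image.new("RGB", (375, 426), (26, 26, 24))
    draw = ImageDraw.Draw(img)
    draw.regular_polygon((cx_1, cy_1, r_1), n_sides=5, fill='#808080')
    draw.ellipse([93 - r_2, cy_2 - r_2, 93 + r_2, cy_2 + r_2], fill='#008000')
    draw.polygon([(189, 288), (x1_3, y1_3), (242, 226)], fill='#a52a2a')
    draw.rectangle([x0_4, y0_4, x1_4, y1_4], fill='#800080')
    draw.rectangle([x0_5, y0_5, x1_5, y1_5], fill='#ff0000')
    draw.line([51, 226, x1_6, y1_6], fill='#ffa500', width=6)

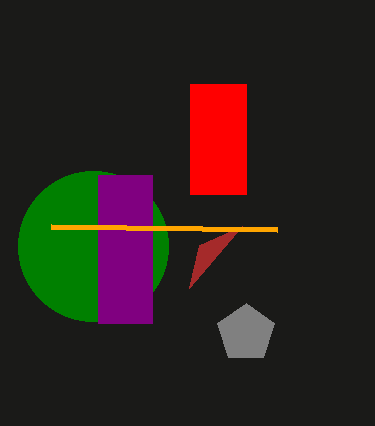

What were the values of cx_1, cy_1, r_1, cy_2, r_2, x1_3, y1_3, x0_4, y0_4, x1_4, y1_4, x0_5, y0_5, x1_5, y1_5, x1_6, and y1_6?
cx_1 = 246; cy_1 = 333; r_1 = 30; cy_2 = 246; r_2 = 75; x1_3 = 199; y1_3 = 245; x0_4 = 98; y0_4 = 175; x1_4 = 152; y1_4 = 323; x0_5 = 190; y0_5 = 84; x1_5 = 246; y1_5 = 194; x1_6 = 277; y1_6 = 229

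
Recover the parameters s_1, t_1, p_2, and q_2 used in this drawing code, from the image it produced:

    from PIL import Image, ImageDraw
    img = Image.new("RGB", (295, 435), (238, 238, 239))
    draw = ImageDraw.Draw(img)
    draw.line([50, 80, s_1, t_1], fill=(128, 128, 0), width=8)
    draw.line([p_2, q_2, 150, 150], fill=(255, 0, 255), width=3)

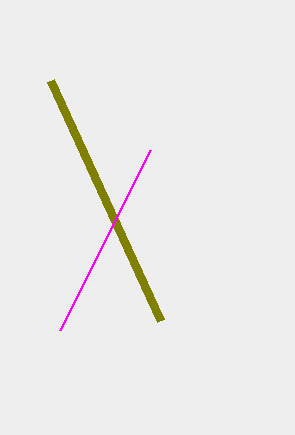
s_1 = 160, t_1 = 320, p_2 = 60, q_2 = 330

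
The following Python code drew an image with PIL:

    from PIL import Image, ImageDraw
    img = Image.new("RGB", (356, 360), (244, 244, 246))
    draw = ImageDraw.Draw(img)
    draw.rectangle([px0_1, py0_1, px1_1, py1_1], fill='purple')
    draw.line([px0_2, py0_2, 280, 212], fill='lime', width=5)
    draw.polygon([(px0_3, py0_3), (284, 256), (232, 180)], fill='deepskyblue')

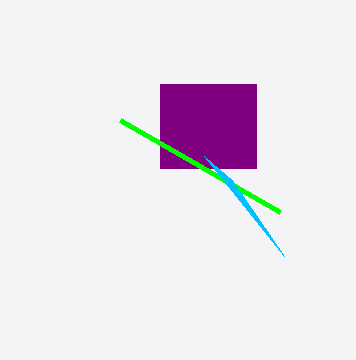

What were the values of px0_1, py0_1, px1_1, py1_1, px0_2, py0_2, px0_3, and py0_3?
px0_1 = 160
py0_1 = 84
px1_1 = 256
py1_1 = 168
px0_2 = 120
py0_2 = 120
px0_3 = 204
py0_3 = 156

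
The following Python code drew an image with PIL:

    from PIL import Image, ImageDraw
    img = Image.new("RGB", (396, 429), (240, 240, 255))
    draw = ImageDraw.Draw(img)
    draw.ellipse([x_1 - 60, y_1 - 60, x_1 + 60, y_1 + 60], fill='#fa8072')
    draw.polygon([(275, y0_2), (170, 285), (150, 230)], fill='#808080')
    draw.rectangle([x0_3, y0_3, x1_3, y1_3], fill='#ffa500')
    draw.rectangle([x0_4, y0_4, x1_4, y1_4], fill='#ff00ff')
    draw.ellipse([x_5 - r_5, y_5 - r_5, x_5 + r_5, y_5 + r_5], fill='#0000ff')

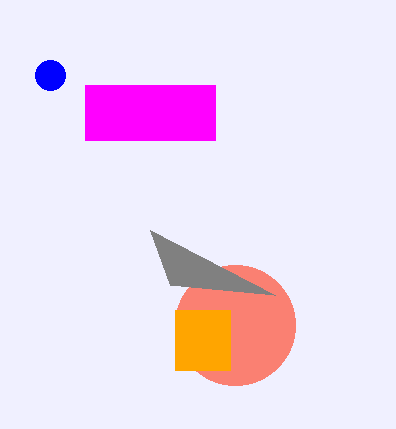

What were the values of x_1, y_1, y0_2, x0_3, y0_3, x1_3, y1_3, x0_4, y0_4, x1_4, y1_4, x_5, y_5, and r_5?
x_1 = 235, y_1 = 325, y0_2 = 295, x0_3 = 175, y0_3 = 310, x1_3 = 230, y1_3 = 370, x0_4 = 85, y0_4 = 85, x1_4 = 215, y1_4 = 140, x_5 = 50, y_5 = 75, r_5 = 15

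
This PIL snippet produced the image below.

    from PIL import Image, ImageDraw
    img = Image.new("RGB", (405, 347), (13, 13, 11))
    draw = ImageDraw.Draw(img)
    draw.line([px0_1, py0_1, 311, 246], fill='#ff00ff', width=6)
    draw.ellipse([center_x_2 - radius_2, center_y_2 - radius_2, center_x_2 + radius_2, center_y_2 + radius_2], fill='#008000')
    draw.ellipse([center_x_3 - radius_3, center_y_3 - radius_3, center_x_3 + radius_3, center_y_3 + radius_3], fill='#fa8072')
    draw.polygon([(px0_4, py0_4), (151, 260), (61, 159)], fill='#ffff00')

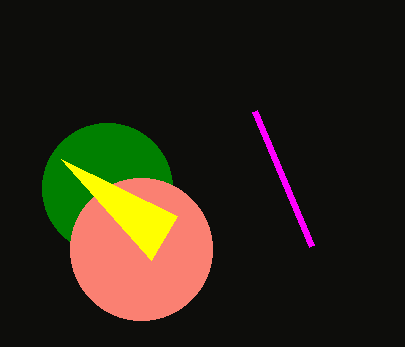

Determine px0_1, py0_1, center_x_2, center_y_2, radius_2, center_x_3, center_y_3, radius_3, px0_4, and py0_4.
px0_1 = 254
py0_1 = 111
center_x_2 = 107
center_y_2 = 188
radius_2 = 65
center_x_3 = 141
center_y_3 = 249
radius_3 = 71
px0_4 = 177
py0_4 = 216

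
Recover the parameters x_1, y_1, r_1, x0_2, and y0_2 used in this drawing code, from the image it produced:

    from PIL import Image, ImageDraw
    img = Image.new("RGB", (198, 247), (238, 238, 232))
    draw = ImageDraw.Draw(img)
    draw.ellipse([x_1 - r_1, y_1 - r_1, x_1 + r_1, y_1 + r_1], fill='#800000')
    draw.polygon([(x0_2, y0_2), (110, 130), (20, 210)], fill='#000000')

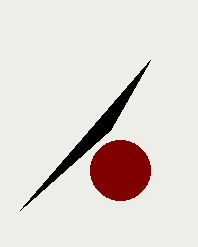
x_1 = 120, y_1 = 170, r_1 = 30, x0_2 = 150, y0_2 = 60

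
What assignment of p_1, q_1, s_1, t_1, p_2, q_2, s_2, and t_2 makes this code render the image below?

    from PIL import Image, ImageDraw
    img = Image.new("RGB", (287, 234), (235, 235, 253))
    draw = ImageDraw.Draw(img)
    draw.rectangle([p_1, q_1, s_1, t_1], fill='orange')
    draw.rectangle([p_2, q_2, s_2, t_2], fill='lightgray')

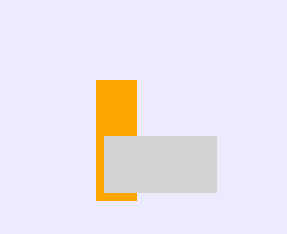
p_1 = 96
q_1 = 80
s_1 = 136
t_1 = 200
p_2 = 104
q_2 = 136
s_2 = 216
t_2 = 192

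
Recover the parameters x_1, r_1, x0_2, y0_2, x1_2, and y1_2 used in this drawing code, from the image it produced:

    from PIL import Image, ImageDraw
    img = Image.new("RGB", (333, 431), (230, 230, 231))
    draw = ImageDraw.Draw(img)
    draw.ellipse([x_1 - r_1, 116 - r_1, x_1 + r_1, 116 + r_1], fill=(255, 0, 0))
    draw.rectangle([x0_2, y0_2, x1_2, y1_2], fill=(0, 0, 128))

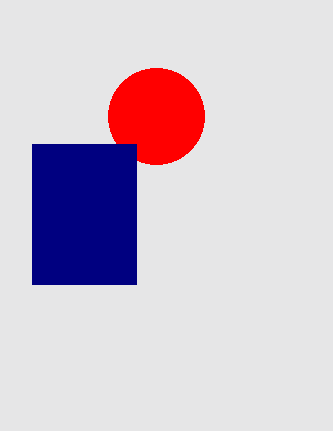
x_1 = 156; r_1 = 48; x0_2 = 32; y0_2 = 144; x1_2 = 136; y1_2 = 284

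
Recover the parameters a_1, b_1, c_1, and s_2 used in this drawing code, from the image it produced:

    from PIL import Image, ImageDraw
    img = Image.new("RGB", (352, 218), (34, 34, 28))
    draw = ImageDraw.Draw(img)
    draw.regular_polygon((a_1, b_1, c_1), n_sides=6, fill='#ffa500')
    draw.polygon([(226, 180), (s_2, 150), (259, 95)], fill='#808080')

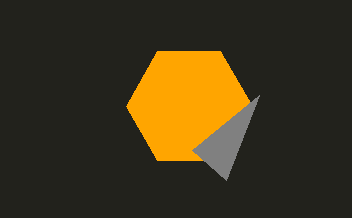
a_1 = 189
b_1 = 106
c_1 = 63
s_2 = 192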